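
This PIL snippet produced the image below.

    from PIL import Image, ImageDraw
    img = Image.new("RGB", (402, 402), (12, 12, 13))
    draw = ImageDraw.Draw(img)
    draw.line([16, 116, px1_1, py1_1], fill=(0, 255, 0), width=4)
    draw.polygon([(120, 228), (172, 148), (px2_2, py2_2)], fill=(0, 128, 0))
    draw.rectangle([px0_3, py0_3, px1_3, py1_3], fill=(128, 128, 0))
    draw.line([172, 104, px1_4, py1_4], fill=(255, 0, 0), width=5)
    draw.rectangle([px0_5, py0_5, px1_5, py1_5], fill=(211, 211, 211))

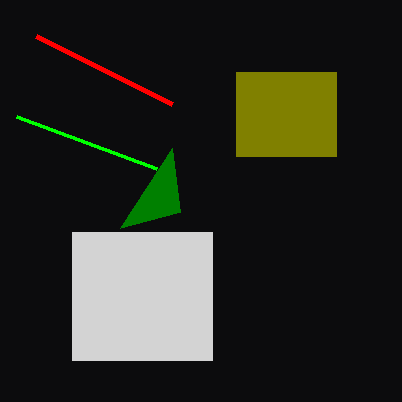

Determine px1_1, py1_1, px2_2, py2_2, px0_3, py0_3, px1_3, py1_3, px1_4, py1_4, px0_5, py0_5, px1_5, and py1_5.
px1_1 = 156, py1_1 = 168, px2_2 = 180, py2_2 = 212, px0_3 = 236, py0_3 = 72, px1_3 = 336, py1_3 = 156, px1_4 = 36, py1_4 = 36, px0_5 = 72, py0_5 = 232, px1_5 = 212, py1_5 = 360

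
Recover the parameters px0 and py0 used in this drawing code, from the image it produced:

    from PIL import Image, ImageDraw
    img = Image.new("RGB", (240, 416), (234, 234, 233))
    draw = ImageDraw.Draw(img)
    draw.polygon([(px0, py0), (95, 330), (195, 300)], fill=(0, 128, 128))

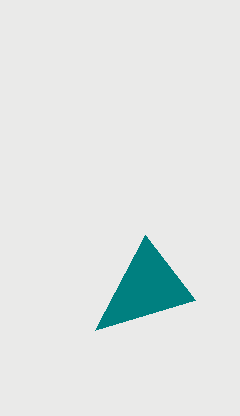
px0 = 145, py0 = 235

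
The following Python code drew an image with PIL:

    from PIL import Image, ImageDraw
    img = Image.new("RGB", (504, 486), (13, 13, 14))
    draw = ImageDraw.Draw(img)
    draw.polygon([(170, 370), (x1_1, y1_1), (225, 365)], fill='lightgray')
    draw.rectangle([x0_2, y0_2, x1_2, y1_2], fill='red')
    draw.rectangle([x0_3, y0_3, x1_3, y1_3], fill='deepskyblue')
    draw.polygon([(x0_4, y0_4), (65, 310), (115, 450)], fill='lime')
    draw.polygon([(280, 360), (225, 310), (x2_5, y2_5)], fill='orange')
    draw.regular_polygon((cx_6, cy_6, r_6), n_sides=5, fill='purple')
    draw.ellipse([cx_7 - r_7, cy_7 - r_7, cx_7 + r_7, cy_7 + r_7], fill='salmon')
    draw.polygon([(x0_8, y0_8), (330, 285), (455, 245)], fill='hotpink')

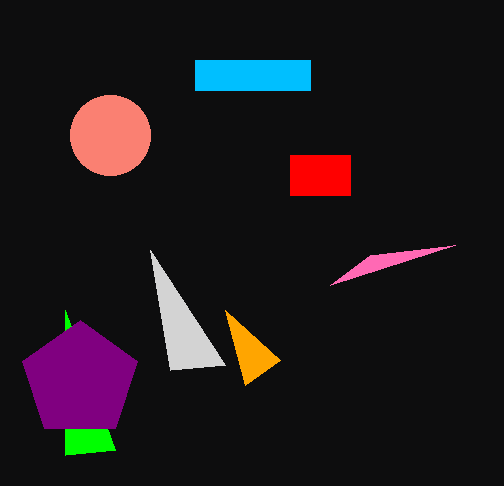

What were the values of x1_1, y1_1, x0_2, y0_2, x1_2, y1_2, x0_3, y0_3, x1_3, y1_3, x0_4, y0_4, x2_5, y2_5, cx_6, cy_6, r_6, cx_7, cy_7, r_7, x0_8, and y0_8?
x1_1 = 150, y1_1 = 250, x0_2 = 290, y0_2 = 155, x1_2 = 350, y1_2 = 195, x0_3 = 195, y0_3 = 60, x1_3 = 310, y1_3 = 90, x0_4 = 65, y0_4 = 455, x2_5 = 245, y2_5 = 385, cx_6 = 80, cy_6 = 380, r_6 = 60, cx_7 = 110, cy_7 = 135, r_7 = 40, x0_8 = 370, y0_8 = 255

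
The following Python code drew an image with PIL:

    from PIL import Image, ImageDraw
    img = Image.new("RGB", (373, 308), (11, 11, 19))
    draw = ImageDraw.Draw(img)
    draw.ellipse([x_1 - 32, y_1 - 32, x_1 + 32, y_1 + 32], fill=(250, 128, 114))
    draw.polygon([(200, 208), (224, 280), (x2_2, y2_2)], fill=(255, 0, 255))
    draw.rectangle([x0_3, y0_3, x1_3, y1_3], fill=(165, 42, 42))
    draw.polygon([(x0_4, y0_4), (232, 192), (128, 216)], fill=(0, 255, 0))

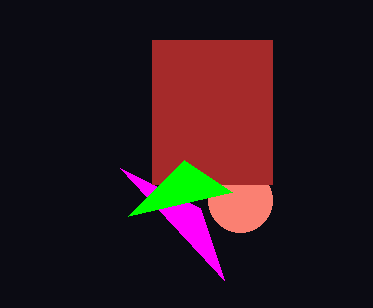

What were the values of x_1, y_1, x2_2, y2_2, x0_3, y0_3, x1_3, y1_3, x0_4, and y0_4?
x_1 = 240; y_1 = 200; x2_2 = 120; y2_2 = 168; x0_3 = 152; y0_3 = 40; x1_3 = 272; y1_3 = 184; x0_4 = 184; y0_4 = 160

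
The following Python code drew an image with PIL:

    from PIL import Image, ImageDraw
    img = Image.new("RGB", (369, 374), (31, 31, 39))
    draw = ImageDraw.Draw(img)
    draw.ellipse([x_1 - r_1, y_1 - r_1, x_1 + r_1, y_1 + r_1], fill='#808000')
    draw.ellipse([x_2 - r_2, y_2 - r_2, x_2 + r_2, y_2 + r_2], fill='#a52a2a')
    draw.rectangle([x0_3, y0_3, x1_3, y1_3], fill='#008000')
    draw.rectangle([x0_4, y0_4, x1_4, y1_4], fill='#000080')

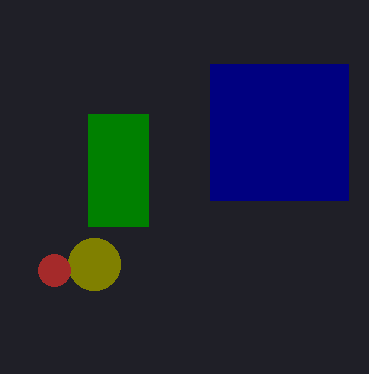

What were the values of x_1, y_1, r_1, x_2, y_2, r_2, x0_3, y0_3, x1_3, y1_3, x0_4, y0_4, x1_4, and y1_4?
x_1 = 94, y_1 = 264, r_1 = 26, x_2 = 54, y_2 = 270, r_2 = 16, x0_3 = 88, y0_3 = 114, x1_3 = 148, y1_3 = 226, x0_4 = 210, y0_4 = 64, x1_4 = 348, y1_4 = 200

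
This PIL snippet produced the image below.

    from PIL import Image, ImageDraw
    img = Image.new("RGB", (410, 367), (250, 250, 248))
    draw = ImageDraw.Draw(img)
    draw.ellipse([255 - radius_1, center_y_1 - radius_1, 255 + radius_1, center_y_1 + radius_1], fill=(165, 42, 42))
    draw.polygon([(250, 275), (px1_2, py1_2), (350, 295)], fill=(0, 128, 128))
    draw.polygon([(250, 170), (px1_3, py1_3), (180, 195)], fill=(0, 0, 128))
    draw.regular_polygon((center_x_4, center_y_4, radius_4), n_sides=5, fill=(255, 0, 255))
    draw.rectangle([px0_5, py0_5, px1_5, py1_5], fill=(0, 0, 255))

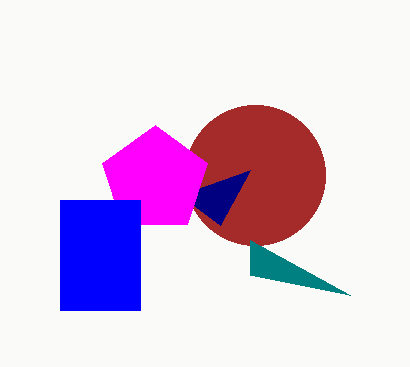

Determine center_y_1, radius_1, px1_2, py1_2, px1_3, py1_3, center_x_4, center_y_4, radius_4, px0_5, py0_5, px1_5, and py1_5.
center_y_1 = 175; radius_1 = 70; px1_2 = 250; py1_2 = 240; px1_3 = 220; py1_3 = 225; center_x_4 = 155; center_y_4 = 180; radius_4 = 55; px0_5 = 60; py0_5 = 200; px1_5 = 140; py1_5 = 310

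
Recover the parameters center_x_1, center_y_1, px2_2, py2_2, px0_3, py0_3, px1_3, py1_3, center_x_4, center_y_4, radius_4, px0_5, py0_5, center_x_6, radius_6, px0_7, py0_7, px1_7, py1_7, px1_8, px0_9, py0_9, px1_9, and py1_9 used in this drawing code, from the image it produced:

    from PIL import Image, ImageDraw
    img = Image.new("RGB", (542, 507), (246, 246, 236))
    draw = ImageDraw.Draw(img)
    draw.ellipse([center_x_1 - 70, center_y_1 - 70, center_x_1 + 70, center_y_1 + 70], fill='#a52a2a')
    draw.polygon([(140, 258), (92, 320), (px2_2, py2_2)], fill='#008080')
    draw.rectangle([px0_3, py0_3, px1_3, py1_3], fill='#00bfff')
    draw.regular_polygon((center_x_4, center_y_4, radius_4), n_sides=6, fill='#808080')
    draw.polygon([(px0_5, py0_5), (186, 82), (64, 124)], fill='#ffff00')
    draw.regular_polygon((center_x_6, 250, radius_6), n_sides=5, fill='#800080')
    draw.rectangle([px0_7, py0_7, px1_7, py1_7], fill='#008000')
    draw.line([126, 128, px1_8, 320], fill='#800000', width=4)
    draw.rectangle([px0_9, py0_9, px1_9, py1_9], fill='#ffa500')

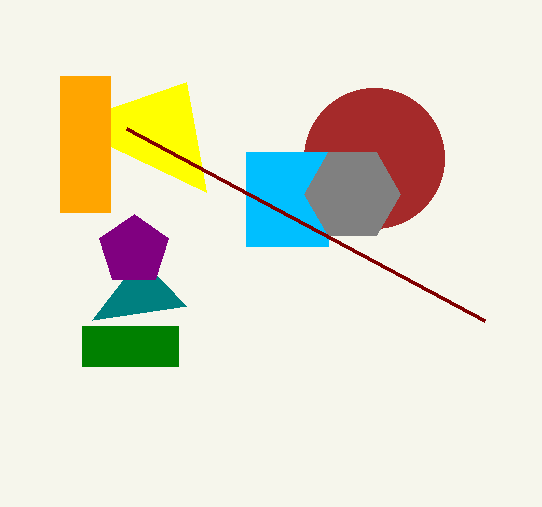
center_x_1 = 374; center_y_1 = 158; px2_2 = 186; py2_2 = 306; px0_3 = 246; py0_3 = 152; px1_3 = 328; py1_3 = 246; center_x_4 = 352; center_y_4 = 194; radius_4 = 48; px0_5 = 206; py0_5 = 192; center_x_6 = 134; radius_6 = 36; px0_7 = 82; py0_7 = 326; px1_7 = 178; py1_7 = 366; px1_8 = 484; px0_9 = 60; py0_9 = 76; px1_9 = 110; py1_9 = 212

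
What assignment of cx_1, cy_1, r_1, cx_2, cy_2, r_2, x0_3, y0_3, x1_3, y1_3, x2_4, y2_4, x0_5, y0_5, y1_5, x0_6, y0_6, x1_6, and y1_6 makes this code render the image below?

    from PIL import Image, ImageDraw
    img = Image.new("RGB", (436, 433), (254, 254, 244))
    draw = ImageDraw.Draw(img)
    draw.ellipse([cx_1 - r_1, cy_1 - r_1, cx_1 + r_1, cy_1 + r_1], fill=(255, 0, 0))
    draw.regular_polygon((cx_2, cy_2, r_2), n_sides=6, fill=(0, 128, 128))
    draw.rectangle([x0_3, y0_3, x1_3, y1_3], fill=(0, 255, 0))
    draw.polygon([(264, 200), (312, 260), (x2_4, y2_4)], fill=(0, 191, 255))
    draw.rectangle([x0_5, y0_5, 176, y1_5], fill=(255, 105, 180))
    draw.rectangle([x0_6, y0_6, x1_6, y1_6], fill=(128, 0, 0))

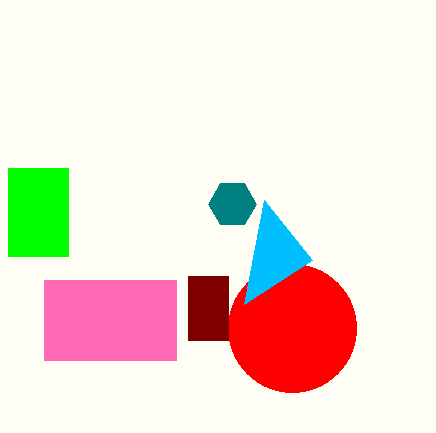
cx_1 = 292, cy_1 = 328, r_1 = 64, cx_2 = 232, cy_2 = 204, r_2 = 24, x0_3 = 8, y0_3 = 168, x1_3 = 68, y1_3 = 256, x2_4 = 244, y2_4 = 304, x0_5 = 44, y0_5 = 280, y1_5 = 360, x0_6 = 188, y0_6 = 276, x1_6 = 228, y1_6 = 340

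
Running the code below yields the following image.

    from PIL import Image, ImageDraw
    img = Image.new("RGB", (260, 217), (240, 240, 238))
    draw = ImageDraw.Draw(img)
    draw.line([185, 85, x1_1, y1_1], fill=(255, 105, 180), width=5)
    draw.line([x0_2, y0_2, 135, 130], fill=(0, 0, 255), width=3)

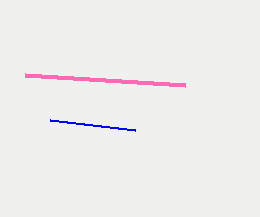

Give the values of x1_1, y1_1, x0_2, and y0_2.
x1_1 = 25; y1_1 = 75; x0_2 = 50; y0_2 = 120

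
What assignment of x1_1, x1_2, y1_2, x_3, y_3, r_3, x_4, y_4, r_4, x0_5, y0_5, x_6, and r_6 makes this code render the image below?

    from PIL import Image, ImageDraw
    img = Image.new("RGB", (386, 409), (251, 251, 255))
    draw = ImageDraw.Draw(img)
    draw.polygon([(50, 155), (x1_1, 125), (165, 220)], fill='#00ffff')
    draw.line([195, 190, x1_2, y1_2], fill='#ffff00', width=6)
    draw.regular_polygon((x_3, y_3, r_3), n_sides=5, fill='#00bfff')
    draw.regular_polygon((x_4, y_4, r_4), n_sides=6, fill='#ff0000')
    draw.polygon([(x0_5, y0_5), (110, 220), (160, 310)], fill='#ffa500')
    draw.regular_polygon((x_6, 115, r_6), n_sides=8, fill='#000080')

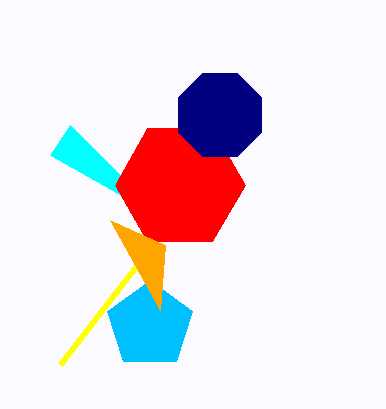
x1_1 = 70
x1_2 = 60
y1_2 = 365
x_3 = 150
y_3 = 325
r_3 = 45
x_4 = 180
y_4 = 185
r_4 = 65
x0_5 = 165
y0_5 = 245
x_6 = 220
r_6 = 45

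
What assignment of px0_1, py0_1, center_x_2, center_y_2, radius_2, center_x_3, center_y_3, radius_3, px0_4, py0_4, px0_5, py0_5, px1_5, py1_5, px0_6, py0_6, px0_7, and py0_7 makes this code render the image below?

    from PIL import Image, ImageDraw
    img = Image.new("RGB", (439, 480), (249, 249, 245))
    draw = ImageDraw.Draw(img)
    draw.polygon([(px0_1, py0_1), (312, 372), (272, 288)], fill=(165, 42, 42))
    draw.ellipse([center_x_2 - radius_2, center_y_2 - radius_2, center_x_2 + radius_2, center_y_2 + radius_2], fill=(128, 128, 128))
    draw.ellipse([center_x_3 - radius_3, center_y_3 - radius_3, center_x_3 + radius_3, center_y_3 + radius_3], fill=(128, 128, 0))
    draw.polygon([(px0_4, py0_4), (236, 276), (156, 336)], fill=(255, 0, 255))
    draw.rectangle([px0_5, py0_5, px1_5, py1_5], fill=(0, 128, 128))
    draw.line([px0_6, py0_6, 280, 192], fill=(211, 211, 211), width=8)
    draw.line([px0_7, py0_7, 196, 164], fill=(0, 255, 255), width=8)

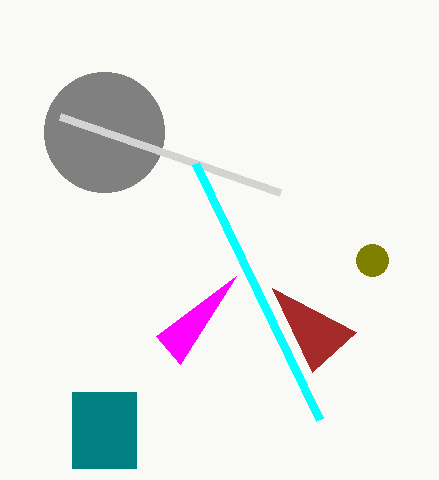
px0_1 = 356; py0_1 = 332; center_x_2 = 104; center_y_2 = 132; radius_2 = 60; center_x_3 = 372; center_y_3 = 260; radius_3 = 16; px0_4 = 180; py0_4 = 364; px0_5 = 72; py0_5 = 392; px1_5 = 136; py1_5 = 468; px0_6 = 60; py0_6 = 116; px0_7 = 320; py0_7 = 420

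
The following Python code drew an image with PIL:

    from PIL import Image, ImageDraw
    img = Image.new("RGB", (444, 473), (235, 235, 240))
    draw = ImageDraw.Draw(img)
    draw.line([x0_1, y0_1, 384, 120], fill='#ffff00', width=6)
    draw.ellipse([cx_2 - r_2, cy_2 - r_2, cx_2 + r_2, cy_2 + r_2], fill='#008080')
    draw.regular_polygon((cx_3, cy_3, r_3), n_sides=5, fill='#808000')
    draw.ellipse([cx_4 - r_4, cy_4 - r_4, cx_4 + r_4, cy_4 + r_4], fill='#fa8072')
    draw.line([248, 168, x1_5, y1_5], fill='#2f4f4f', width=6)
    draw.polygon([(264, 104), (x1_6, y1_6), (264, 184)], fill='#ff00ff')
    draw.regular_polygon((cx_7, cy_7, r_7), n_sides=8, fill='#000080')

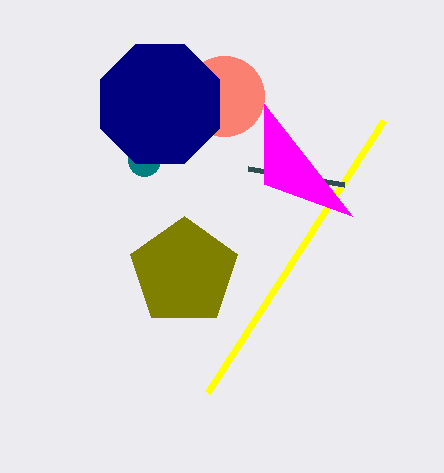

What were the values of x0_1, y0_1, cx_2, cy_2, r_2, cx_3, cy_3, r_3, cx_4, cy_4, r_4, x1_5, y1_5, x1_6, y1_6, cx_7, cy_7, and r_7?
x0_1 = 208; y0_1 = 392; cx_2 = 144; cy_2 = 160; r_2 = 16; cx_3 = 184; cy_3 = 272; r_3 = 56; cx_4 = 224; cy_4 = 96; r_4 = 40; x1_5 = 344; y1_5 = 184; x1_6 = 352; y1_6 = 216; cx_7 = 160; cy_7 = 104; r_7 = 64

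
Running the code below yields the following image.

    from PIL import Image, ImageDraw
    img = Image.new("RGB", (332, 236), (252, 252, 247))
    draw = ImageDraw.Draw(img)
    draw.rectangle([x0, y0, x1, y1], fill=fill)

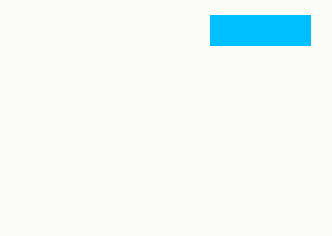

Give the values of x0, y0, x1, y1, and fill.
x0 = 210, y0 = 15, x1 = 310, y1 = 45, fill = 'deepskyblue'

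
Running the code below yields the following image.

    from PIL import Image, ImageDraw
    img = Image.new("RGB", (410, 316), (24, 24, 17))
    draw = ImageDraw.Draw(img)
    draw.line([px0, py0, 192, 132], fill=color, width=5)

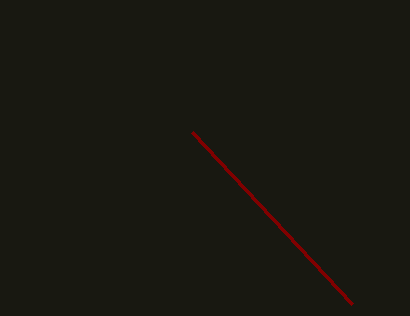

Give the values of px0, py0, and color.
px0 = 352; py0 = 304; color = 'maroon'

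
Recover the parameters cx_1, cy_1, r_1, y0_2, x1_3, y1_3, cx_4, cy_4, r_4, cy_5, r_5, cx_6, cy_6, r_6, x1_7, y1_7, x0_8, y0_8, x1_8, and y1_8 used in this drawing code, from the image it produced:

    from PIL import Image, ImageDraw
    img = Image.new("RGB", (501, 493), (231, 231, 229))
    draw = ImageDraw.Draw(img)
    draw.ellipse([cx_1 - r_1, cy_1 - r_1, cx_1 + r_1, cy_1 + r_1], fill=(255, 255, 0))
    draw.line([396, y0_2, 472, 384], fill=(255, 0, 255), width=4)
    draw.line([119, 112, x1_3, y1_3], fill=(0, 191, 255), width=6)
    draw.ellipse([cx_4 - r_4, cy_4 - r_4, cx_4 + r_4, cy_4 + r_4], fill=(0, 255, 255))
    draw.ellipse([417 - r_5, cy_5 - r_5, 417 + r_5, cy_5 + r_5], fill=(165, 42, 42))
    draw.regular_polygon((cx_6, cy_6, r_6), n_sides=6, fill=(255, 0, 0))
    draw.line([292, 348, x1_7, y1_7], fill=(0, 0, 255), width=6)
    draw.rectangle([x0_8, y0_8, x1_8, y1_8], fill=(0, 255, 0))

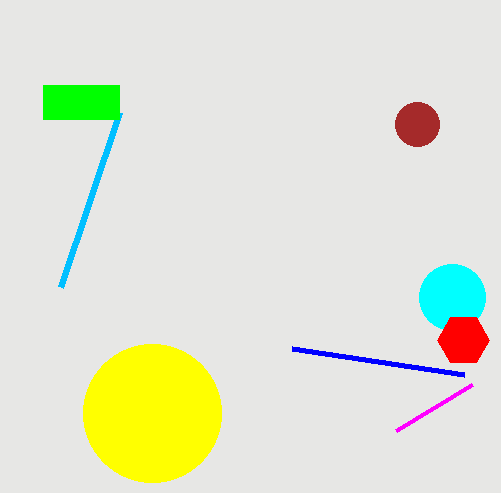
cx_1 = 152; cy_1 = 413; r_1 = 69; y0_2 = 430; x1_3 = 60; y1_3 = 287; cx_4 = 452; cy_4 = 297; r_4 = 33; cy_5 = 124; r_5 = 22; cx_6 = 463; cy_6 = 340; r_6 = 26; x1_7 = 464; y1_7 = 374; x0_8 = 43; y0_8 = 85; x1_8 = 119; y1_8 = 119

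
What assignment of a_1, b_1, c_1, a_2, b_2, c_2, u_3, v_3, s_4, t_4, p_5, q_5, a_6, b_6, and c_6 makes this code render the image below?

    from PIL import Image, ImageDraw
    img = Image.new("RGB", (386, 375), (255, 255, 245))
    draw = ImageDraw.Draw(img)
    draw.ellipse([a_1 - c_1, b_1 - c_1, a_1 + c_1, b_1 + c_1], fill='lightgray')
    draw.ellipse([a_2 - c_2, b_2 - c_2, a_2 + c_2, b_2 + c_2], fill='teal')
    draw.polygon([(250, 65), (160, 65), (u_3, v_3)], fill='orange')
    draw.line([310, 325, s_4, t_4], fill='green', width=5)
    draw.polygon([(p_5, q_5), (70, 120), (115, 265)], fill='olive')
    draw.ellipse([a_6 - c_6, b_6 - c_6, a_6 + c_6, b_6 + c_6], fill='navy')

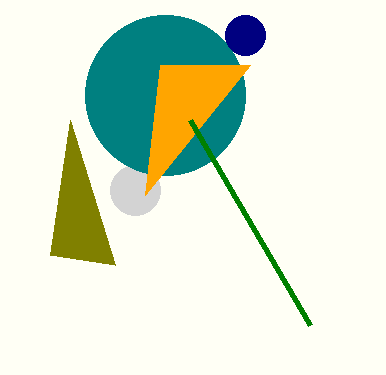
a_1 = 135
b_1 = 190
c_1 = 25
a_2 = 165
b_2 = 95
c_2 = 80
u_3 = 145
v_3 = 195
s_4 = 190
t_4 = 120
p_5 = 50
q_5 = 255
a_6 = 245
b_6 = 35
c_6 = 20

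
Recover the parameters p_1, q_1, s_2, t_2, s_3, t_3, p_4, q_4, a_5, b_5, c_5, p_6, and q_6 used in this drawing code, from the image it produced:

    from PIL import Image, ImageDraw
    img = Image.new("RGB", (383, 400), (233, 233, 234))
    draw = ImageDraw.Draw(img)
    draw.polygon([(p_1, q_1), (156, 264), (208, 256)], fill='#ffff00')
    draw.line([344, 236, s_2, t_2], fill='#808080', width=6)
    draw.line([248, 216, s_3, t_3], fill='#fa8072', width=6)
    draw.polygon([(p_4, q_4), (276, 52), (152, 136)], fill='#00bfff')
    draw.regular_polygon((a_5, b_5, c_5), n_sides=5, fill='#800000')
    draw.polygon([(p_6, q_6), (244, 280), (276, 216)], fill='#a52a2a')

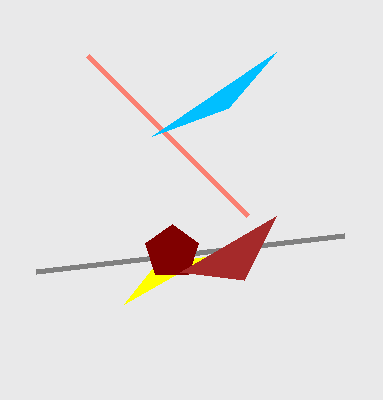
p_1 = 124
q_1 = 304
s_2 = 36
t_2 = 272
s_3 = 88
t_3 = 56
p_4 = 228
q_4 = 108
a_5 = 172
b_5 = 252
c_5 = 28
p_6 = 180
q_6 = 272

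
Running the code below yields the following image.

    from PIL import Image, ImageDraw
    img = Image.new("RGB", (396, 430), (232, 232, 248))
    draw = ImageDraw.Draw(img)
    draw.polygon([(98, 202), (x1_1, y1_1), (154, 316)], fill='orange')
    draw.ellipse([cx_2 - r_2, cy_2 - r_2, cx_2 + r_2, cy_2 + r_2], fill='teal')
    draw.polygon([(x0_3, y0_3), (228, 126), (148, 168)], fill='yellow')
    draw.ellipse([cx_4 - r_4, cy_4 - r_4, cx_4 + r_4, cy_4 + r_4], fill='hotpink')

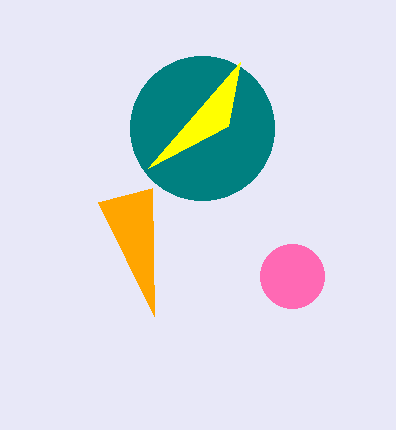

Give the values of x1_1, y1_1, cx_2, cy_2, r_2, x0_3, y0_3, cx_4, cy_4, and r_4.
x1_1 = 152
y1_1 = 188
cx_2 = 202
cy_2 = 128
r_2 = 72
x0_3 = 240
y0_3 = 62
cx_4 = 292
cy_4 = 276
r_4 = 32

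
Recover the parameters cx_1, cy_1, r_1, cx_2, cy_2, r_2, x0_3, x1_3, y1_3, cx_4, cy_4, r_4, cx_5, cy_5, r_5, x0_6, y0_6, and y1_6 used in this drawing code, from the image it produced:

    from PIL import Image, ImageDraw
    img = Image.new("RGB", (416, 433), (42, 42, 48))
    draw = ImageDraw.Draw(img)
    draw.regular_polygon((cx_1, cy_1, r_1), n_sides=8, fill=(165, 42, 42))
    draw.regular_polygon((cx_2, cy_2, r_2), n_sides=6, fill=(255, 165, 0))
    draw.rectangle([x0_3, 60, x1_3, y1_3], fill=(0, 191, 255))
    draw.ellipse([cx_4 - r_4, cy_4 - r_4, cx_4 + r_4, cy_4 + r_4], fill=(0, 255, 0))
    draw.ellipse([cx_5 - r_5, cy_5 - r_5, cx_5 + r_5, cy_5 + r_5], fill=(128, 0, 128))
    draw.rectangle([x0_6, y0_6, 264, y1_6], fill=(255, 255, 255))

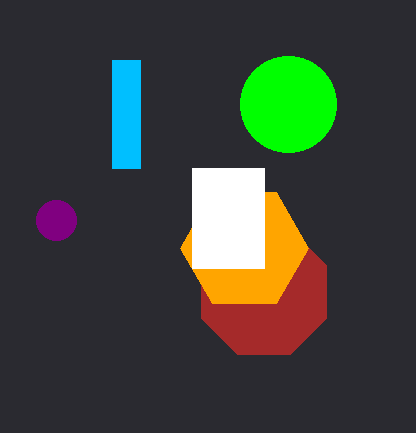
cx_1 = 264, cy_1 = 292, r_1 = 68, cx_2 = 244, cy_2 = 248, r_2 = 64, x0_3 = 112, x1_3 = 140, y1_3 = 168, cx_4 = 288, cy_4 = 104, r_4 = 48, cx_5 = 56, cy_5 = 220, r_5 = 20, x0_6 = 192, y0_6 = 168, y1_6 = 268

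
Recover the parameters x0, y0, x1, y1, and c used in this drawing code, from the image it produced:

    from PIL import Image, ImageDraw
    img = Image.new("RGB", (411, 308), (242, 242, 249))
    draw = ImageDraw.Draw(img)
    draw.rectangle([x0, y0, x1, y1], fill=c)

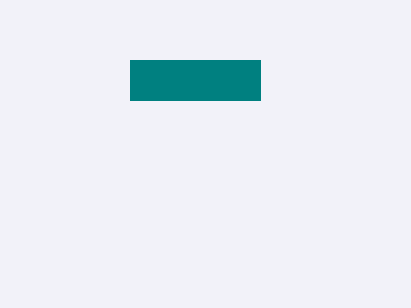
x0 = 130; y0 = 60; x1 = 260; y1 = 100; c = 'teal'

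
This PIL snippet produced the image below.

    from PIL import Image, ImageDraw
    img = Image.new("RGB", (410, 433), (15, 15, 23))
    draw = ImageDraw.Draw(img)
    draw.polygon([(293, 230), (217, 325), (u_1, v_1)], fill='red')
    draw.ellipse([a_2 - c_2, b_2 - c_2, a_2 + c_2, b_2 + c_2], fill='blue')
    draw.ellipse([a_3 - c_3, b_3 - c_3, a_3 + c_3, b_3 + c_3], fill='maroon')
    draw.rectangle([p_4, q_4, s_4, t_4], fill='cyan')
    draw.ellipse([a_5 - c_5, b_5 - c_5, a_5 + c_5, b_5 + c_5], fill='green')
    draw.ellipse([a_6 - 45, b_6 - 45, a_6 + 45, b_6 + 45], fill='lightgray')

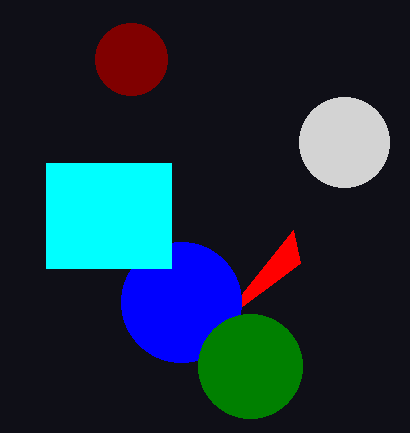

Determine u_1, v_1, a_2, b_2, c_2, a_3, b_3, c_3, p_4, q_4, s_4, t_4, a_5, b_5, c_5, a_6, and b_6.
u_1 = 300
v_1 = 263
a_2 = 181
b_2 = 302
c_2 = 60
a_3 = 131
b_3 = 59
c_3 = 36
p_4 = 46
q_4 = 163
s_4 = 171
t_4 = 268
a_5 = 250
b_5 = 366
c_5 = 52
a_6 = 344
b_6 = 142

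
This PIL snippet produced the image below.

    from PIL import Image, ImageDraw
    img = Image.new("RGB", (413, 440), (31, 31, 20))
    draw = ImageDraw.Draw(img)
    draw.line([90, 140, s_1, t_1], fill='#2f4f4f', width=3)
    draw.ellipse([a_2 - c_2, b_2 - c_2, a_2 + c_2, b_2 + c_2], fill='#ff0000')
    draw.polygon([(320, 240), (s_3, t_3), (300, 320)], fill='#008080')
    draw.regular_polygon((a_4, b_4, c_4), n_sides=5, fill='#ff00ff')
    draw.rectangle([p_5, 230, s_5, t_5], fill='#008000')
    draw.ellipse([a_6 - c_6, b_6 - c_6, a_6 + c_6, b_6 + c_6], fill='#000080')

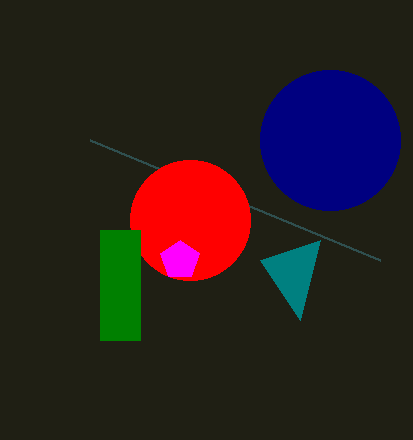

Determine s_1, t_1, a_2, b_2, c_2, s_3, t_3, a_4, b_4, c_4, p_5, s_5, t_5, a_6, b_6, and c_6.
s_1 = 380
t_1 = 260
a_2 = 190
b_2 = 220
c_2 = 60
s_3 = 260
t_3 = 260
a_4 = 180
b_4 = 260
c_4 = 20
p_5 = 100
s_5 = 140
t_5 = 340
a_6 = 330
b_6 = 140
c_6 = 70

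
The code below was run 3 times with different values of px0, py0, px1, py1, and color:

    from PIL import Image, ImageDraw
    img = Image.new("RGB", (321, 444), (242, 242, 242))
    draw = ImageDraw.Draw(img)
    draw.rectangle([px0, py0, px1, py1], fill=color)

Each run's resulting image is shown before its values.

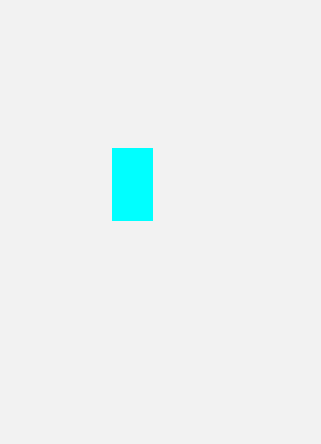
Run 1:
px0 = 112
py0 = 148
px1 = 152
py1 = 220
color = 'cyan'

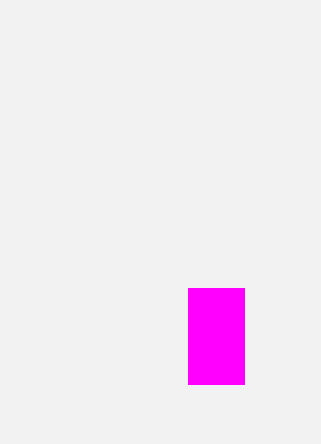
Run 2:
px0 = 188
py0 = 288
px1 = 244
py1 = 384
color = 'magenta'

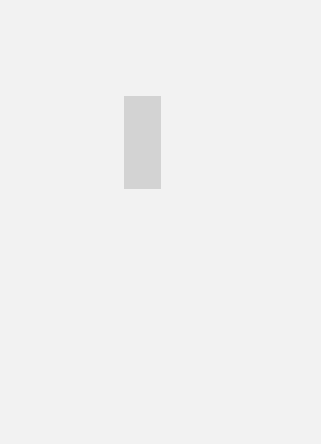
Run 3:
px0 = 124; py0 = 96; px1 = 160; py1 = 188; color = 'lightgray'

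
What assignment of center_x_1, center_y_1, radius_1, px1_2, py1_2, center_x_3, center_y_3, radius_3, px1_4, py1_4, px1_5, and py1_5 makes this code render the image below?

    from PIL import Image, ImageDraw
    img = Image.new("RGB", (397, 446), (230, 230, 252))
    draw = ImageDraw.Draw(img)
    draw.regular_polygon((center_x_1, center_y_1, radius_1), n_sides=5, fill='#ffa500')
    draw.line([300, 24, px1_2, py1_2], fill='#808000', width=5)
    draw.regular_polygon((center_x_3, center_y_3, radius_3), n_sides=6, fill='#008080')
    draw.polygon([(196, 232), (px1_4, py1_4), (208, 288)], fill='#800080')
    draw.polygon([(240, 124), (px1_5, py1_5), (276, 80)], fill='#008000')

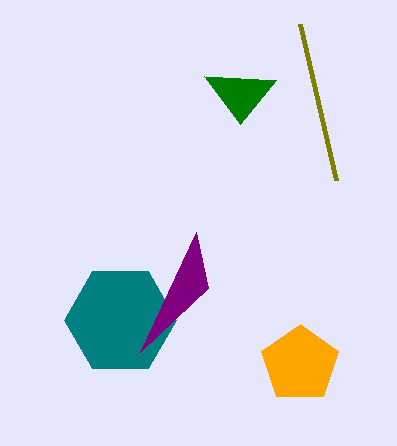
center_x_1 = 300, center_y_1 = 364, radius_1 = 40, px1_2 = 336, py1_2 = 180, center_x_3 = 120, center_y_3 = 320, radius_3 = 56, px1_4 = 140, py1_4 = 352, px1_5 = 204, py1_5 = 76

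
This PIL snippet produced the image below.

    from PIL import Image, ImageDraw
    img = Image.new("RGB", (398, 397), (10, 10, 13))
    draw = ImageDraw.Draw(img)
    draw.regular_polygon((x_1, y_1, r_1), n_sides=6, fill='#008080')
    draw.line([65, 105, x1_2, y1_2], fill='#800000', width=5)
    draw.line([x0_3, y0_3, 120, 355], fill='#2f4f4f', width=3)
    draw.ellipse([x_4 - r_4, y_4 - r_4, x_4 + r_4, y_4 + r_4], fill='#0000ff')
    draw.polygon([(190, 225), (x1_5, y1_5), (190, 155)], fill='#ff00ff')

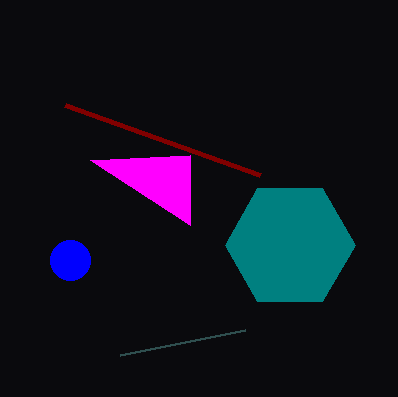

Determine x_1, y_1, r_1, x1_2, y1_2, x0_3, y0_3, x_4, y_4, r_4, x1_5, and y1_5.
x_1 = 290, y_1 = 245, r_1 = 65, x1_2 = 260, y1_2 = 175, x0_3 = 245, y0_3 = 330, x_4 = 70, y_4 = 260, r_4 = 20, x1_5 = 90, y1_5 = 160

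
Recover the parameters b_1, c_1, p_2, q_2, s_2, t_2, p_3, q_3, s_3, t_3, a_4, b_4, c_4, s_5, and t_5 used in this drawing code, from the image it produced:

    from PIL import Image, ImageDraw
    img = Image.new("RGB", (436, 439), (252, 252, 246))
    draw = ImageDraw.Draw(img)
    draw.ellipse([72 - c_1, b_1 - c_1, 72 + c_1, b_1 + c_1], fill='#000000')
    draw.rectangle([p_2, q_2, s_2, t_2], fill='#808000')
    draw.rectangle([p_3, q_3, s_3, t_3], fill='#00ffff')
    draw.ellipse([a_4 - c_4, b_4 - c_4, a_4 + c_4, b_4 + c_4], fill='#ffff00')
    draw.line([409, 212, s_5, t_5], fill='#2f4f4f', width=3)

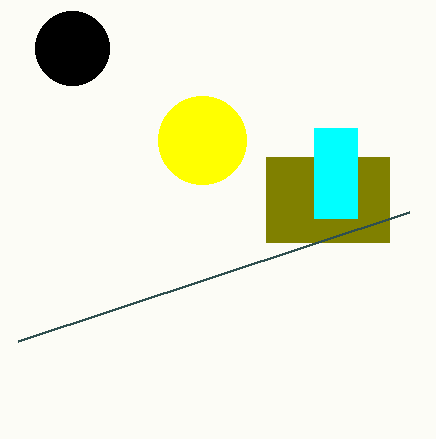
b_1 = 48
c_1 = 37
p_2 = 266
q_2 = 157
s_2 = 389
t_2 = 242
p_3 = 314
q_3 = 128
s_3 = 357
t_3 = 218
a_4 = 202
b_4 = 140
c_4 = 44
s_5 = 18
t_5 = 341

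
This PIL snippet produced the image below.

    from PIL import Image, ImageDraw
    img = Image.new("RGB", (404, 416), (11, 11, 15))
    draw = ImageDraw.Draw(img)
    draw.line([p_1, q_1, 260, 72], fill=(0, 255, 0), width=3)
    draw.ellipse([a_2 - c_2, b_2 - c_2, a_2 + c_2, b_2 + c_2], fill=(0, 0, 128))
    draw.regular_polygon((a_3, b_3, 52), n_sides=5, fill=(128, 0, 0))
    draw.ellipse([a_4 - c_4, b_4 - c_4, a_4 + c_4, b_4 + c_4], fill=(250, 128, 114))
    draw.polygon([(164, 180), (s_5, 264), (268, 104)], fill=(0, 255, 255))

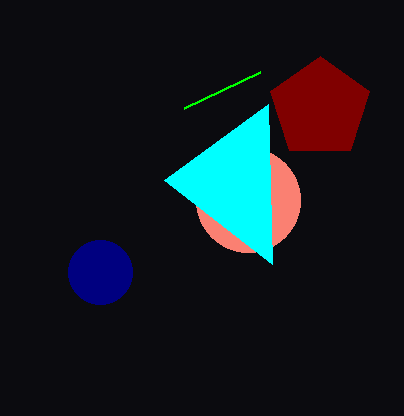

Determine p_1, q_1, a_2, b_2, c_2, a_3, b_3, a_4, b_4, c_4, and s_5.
p_1 = 184
q_1 = 108
a_2 = 100
b_2 = 272
c_2 = 32
a_3 = 320
b_3 = 108
a_4 = 248
b_4 = 200
c_4 = 52
s_5 = 272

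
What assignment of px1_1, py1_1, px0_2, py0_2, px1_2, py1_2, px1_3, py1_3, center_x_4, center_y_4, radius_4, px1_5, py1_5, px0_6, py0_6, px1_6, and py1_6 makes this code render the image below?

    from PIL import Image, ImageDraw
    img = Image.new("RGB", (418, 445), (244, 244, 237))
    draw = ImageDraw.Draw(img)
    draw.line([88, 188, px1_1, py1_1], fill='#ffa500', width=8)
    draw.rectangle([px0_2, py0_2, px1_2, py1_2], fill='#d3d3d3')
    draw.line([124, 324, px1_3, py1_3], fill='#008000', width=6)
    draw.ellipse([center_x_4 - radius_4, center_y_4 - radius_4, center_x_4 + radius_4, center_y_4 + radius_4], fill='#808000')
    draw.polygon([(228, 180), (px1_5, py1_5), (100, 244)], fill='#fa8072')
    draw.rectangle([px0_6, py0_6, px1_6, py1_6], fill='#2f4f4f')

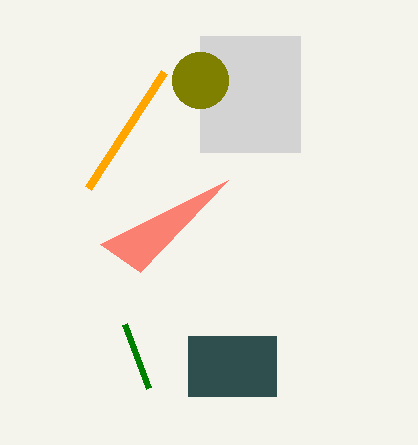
px1_1 = 164
py1_1 = 72
px0_2 = 200
py0_2 = 36
px1_2 = 300
py1_2 = 152
px1_3 = 148
py1_3 = 388
center_x_4 = 200
center_y_4 = 80
radius_4 = 28
px1_5 = 140
py1_5 = 272
px0_6 = 188
py0_6 = 336
px1_6 = 276
py1_6 = 396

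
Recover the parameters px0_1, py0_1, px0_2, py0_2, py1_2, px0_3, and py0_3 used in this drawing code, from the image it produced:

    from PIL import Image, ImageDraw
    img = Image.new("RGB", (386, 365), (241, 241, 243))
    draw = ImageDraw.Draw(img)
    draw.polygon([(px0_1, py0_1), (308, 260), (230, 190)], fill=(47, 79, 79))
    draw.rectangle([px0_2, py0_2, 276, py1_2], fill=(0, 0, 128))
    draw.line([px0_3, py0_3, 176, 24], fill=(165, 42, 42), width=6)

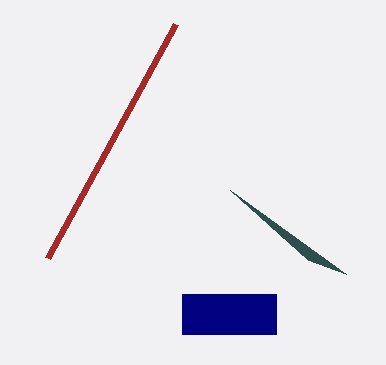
px0_1 = 346; py0_1 = 274; px0_2 = 182; py0_2 = 294; py1_2 = 334; px0_3 = 48; py0_3 = 258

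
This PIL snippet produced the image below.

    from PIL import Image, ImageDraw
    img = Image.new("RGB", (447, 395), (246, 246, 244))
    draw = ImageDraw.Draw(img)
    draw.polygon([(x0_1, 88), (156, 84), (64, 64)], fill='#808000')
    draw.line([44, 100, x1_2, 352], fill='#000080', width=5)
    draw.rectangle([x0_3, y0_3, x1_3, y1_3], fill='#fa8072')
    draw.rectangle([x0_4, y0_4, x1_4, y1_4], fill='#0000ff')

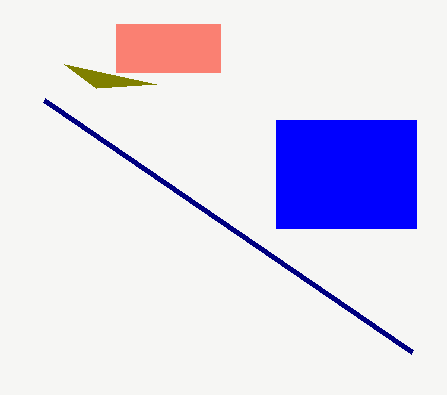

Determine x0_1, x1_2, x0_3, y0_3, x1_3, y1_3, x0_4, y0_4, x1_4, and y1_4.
x0_1 = 96; x1_2 = 412; x0_3 = 116; y0_3 = 24; x1_3 = 220; y1_3 = 72; x0_4 = 276; y0_4 = 120; x1_4 = 416; y1_4 = 228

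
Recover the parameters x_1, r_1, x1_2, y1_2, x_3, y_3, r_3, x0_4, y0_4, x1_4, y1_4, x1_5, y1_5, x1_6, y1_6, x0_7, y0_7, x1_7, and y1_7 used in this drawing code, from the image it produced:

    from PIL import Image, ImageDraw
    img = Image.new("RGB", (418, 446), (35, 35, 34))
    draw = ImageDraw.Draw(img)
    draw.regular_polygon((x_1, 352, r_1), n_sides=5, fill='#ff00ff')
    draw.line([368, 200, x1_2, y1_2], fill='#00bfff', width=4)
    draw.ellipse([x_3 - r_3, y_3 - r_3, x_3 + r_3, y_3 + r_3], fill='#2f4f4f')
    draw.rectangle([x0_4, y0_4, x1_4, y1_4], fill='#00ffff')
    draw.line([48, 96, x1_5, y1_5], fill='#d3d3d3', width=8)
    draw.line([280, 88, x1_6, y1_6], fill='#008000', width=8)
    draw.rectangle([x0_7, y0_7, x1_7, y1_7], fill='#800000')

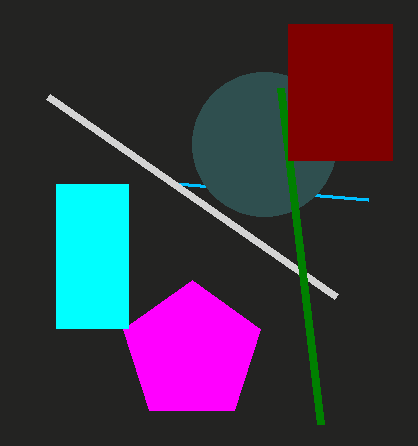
x_1 = 192
r_1 = 72
x1_2 = 176
y1_2 = 184
x_3 = 264
y_3 = 144
r_3 = 72
x0_4 = 56
y0_4 = 184
x1_4 = 128
y1_4 = 328
x1_5 = 336
y1_5 = 296
x1_6 = 320
y1_6 = 424
x0_7 = 288
y0_7 = 24
x1_7 = 392
y1_7 = 160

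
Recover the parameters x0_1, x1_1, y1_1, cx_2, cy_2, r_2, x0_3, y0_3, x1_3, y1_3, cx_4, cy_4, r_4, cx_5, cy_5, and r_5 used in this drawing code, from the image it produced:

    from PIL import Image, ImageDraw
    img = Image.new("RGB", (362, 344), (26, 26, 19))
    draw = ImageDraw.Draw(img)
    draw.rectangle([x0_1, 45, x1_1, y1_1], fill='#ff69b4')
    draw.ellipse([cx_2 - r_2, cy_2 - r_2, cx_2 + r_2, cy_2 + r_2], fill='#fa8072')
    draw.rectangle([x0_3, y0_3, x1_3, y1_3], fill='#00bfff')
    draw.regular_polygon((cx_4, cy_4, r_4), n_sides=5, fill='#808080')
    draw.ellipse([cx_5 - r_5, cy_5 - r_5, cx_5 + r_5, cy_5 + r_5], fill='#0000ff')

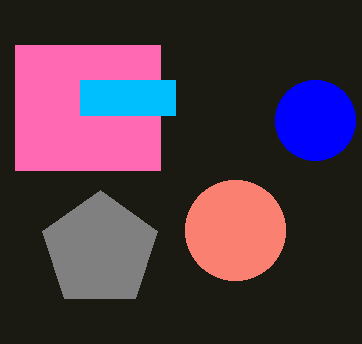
x0_1 = 15; x1_1 = 160; y1_1 = 170; cx_2 = 235; cy_2 = 230; r_2 = 50; x0_3 = 80; y0_3 = 80; x1_3 = 175; y1_3 = 115; cx_4 = 100; cy_4 = 250; r_4 = 60; cx_5 = 315; cy_5 = 120; r_5 = 40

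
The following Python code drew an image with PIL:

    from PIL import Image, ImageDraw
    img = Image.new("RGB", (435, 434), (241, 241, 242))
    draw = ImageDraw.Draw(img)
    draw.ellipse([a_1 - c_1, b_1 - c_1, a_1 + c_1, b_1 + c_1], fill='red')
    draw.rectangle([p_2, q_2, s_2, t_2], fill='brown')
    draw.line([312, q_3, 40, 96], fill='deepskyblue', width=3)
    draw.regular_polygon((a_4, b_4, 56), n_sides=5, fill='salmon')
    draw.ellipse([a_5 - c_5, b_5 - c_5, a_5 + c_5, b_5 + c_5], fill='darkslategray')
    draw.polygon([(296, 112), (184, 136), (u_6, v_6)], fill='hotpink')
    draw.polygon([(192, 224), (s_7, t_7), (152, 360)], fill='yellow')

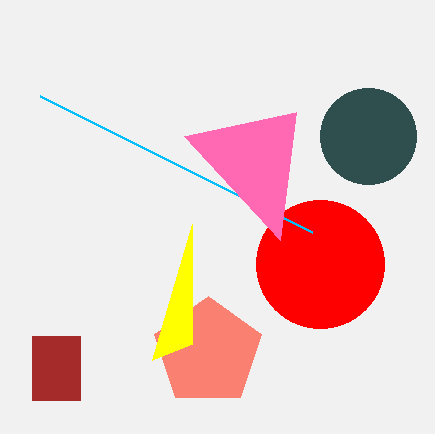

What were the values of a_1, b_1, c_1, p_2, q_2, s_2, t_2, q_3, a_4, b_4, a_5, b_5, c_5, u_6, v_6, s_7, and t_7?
a_1 = 320; b_1 = 264; c_1 = 64; p_2 = 32; q_2 = 336; s_2 = 80; t_2 = 400; q_3 = 232; a_4 = 208; b_4 = 352; a_5 = 368; b_5 = 136; c_5 = 48; u_6 = 280; v_6 = 240; s_7 = 192; t_7 = 344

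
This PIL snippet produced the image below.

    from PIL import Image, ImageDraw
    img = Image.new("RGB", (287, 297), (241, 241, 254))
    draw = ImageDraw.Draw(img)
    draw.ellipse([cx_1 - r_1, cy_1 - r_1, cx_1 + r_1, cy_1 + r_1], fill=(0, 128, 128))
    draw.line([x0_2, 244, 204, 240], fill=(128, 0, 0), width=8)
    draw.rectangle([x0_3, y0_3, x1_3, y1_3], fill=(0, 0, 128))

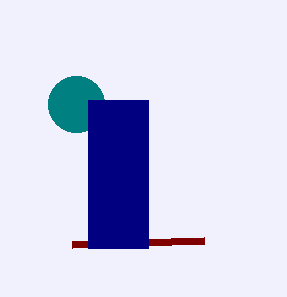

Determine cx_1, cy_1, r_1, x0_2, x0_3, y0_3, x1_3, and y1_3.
cx_1 = 76
cy_1 = 104
r_1 = 28
x0_2 = 72
x0_3 = 88
y0_3 = 100
x1_3 = 148
y1_3 = 248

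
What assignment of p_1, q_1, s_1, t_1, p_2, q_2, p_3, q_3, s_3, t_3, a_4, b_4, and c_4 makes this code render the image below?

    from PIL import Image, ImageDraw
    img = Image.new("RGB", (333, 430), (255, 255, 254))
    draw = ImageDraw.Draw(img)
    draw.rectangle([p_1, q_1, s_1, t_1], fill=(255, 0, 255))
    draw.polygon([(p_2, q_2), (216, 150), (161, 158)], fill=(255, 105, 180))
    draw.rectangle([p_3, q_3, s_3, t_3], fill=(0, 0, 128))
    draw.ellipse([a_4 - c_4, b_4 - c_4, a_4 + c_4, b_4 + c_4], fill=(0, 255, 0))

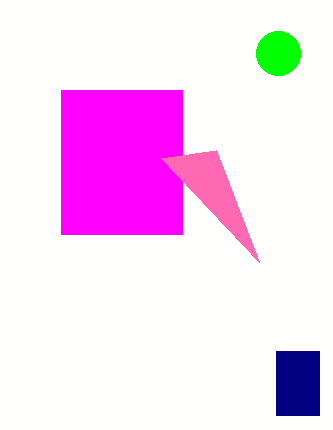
p_1 = 61, q_1 = 90, s_1 = 182, t_1 = 234, p_2 = 259, q_2 = 262, p_3 = 276, q_3 = 351, s_3 = 319, t_3 = 415, a_4 = 278, b_4 = 53, c_4 = 22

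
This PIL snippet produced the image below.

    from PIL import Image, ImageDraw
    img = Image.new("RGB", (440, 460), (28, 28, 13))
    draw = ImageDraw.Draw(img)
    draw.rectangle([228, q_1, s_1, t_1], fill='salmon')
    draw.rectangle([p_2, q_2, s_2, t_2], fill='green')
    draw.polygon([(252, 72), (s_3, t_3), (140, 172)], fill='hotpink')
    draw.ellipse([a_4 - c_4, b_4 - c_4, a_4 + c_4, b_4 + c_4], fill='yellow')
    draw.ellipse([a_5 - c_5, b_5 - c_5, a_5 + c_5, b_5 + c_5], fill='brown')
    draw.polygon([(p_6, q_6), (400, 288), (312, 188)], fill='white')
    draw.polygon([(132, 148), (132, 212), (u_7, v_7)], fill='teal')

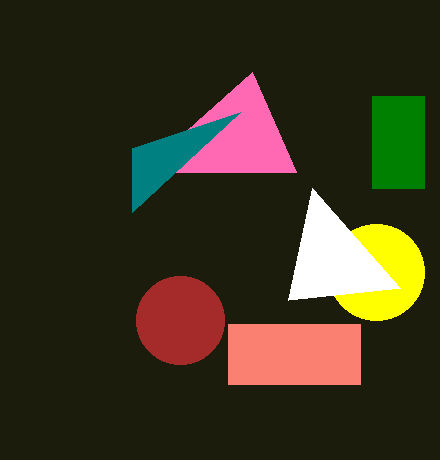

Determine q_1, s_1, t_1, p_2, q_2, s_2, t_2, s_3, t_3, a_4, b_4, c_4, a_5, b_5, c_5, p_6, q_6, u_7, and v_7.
q_1 = 324; s_1 = 360; t_1 = 384; p_2 = 372; q_2 = 96; s_2 = 424; t_2 = 188; s_3 = 296; t_3 = 172; a_4 = 376; b_4 = 272; c_4 = 48; a_5 = 180; b_5 = 320; c_5 = 44; p_6 = 288; q_6 = 300; u_7 = 240; v_7 = 112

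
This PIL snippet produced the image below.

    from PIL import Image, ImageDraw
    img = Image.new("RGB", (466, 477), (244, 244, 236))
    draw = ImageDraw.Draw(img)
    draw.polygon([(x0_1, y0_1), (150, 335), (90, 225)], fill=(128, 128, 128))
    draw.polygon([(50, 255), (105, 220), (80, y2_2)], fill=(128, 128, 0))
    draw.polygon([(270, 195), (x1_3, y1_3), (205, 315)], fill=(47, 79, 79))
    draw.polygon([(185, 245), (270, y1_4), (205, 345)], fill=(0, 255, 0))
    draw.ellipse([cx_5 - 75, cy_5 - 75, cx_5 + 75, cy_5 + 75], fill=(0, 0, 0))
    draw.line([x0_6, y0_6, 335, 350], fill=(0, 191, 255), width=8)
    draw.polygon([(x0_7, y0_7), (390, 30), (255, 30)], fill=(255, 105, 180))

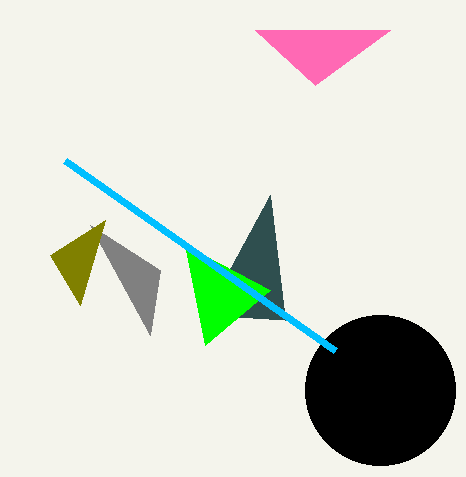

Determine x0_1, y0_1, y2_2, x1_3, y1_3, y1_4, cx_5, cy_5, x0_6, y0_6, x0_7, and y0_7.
x0_1 = 160
y0_1 = 270
y2_2 = 305
x1_3 = 285
y1_3 = 320
y1_4 = 290
cx_5 = 380
cy_5 = 390
x0_6 = 65
y0_6 = 160
x0_7 = 315
y0_7 = 85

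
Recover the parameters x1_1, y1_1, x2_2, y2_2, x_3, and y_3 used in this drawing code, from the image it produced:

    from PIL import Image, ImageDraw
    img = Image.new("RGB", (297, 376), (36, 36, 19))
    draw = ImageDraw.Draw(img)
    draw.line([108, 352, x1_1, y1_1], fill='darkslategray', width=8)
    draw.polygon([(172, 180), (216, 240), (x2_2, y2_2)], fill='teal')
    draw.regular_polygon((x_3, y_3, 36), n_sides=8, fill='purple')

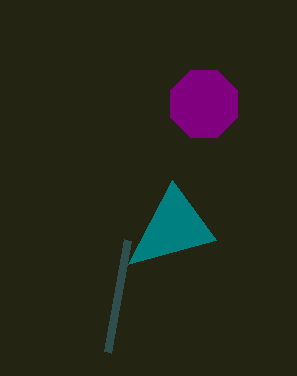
x1_1 = 128, y1_1 = 240, x2_2 = 128, y2_2 = 264, x_3 = 204, y_3 = 104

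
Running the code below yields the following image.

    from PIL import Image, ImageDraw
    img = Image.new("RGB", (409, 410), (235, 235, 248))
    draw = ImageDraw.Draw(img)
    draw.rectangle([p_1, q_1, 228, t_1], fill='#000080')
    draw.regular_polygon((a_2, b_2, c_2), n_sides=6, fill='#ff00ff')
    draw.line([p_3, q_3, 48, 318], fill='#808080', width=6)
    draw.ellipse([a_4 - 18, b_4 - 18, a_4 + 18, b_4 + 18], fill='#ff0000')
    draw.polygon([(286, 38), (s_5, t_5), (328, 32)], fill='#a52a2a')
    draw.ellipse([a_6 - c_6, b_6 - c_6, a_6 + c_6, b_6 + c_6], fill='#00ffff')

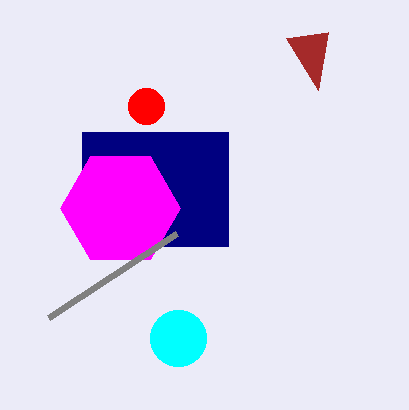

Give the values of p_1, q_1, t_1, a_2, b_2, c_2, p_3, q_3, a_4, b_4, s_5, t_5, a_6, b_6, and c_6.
p_1 = 82, q_1 = 132, t_1 = 246, a_2 = 120, b_2 = 208, c_2 = 60, p_3 = 176, q_3 = 234, a_4 = 146, b_4 = 106, s_5 = 318, t_5 = 90, a_6 = 178, b_6 = 338, c_6 = 28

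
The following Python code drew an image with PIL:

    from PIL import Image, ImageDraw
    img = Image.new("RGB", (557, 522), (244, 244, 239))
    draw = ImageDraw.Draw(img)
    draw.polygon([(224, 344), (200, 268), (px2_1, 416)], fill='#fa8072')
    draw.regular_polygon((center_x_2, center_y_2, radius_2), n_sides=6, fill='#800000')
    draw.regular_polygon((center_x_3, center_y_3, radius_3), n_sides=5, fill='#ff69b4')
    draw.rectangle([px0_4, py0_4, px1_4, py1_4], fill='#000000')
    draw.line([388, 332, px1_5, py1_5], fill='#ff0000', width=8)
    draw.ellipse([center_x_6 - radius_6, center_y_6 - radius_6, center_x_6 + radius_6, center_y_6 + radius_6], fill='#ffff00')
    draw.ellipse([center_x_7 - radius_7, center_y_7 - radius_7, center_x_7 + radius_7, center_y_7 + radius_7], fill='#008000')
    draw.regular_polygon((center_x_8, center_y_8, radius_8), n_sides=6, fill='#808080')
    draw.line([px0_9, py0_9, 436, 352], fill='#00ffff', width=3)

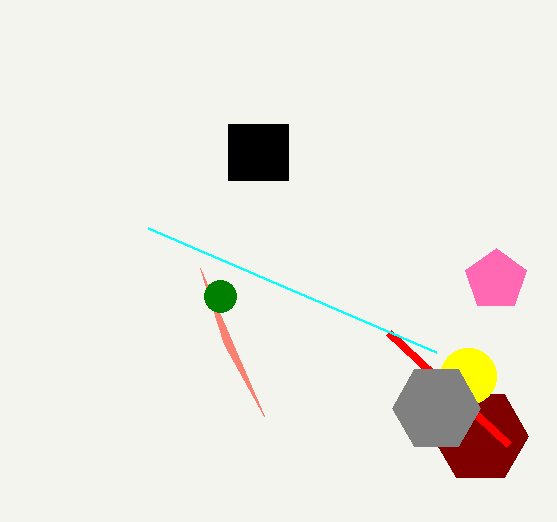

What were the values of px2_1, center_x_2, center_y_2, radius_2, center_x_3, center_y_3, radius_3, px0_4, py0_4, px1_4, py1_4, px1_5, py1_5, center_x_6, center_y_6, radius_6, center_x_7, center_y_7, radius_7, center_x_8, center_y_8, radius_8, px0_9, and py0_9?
px2_1 = 264; center_x_2 = 480; center_y_2 = 436; radius_2 = 48; center_x_3 = 496; center_y_3 = 280; radius_3 = 32; px0_4 = 228; py0_4 = 124; px1_4 = 288; py1_4 = 180; px1_5 = 508; py1_5 = 444; center_x_6 = 468; center_y_6 = 376; radius_6 = 28; center_x_7 = 220; center_y_7 = 296; radius_7 = 16; center_x_8 = 436; center_y_8 = 408; radius_8 = 44; px0_9 = 148; py0_9 = 228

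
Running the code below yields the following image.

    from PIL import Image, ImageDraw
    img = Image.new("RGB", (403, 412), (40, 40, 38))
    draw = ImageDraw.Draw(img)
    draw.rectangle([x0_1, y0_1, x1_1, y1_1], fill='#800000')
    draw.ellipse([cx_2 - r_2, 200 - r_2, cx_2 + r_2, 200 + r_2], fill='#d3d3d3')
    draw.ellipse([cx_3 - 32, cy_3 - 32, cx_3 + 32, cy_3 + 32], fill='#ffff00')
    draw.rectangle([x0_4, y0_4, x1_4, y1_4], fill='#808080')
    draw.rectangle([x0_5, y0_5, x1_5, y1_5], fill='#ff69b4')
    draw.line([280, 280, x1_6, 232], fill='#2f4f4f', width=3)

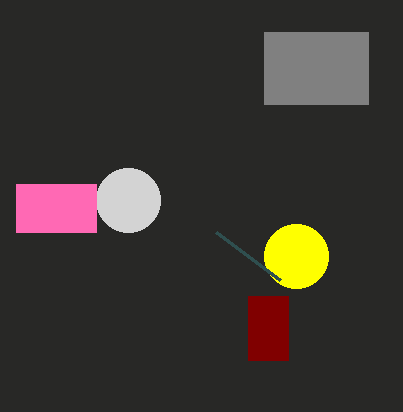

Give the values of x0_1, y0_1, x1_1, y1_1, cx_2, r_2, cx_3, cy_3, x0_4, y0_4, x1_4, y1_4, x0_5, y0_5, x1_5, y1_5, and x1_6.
x0_1 = 248, y0_1 = 296, x1_1 = 288, y1_1 = 360, cx_2 = 128, r_2 = 32, cx_3 = 296, cy_3 = 256, x0_4 = 264, y0_4 = 32, x1_4 = 368, y1_4 = 104, x0_5 = 16, y0_5 = 184, x1_5 = 96, y1_5 = 232, x1_6 = 216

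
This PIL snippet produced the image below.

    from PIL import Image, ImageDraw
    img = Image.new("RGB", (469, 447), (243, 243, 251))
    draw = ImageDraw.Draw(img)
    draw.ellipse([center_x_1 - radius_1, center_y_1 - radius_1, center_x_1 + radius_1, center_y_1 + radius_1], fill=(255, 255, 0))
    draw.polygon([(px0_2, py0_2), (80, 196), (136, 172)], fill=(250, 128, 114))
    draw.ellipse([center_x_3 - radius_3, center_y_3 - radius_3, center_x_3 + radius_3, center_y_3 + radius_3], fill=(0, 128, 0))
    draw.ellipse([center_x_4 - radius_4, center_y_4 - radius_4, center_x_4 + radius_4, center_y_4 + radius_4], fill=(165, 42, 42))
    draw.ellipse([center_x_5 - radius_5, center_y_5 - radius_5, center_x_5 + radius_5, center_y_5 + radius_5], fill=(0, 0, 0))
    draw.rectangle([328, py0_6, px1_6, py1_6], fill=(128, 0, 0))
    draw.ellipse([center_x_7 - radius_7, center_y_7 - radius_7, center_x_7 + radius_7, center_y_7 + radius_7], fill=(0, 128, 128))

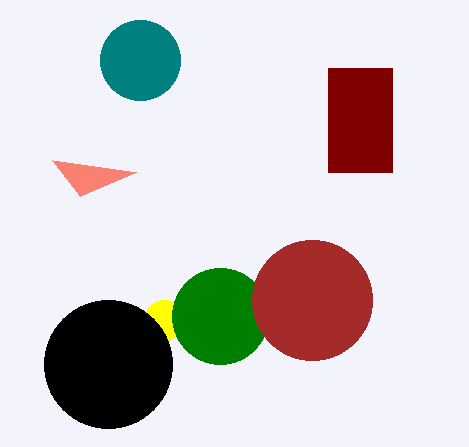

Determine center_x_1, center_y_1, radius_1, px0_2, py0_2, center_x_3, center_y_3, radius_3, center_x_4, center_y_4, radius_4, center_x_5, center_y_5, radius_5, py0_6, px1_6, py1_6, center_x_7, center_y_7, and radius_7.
center_x_1 = 164
center_y_1 = 320
radius_1 = 20
px0_2 = 52
py0_2 = 160
center_x_3 = 220
center_y_3 = 316
radius_3 = 48
center_x_4 = 312
center_y_4 = 300
radius_4 = 60
center_x_5 = 108
center_y_5 = 364
radius_5 = 64
py0_6 = 68
px1_6 = 392
py1_6 = 172
center_x_7 = 140
center_y_7 = 60
radius_7 = 40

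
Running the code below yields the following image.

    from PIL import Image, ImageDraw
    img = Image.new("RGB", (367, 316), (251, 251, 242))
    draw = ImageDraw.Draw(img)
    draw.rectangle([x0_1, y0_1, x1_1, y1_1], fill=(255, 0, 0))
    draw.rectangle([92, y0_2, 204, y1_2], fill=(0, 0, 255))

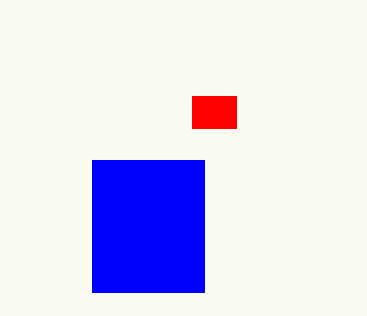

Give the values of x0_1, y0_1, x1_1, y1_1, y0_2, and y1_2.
x0_1 = 192; y0_1 = 96; x1_1 = 236; y1_1 = 128; y0_2 = 160; y1_2 = 292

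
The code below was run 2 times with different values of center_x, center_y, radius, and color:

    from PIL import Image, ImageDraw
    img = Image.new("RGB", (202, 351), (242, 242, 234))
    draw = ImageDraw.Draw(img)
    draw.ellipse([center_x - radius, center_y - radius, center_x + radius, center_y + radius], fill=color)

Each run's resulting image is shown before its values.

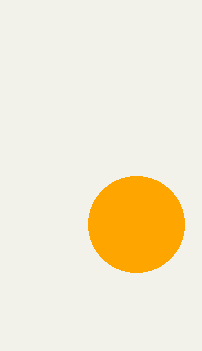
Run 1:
center_x = 136
center_y = 224
radius = 48
color = 'orange'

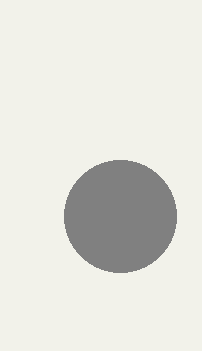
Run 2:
center_x = 120
center_y = 216
radius = 56
color = 'gray'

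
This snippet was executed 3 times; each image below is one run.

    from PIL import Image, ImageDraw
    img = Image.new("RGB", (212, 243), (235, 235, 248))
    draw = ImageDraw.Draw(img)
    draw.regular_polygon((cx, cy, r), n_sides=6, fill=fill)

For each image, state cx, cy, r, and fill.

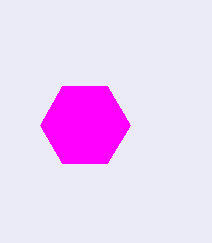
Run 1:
cx = 85; cy = 125; r = 45; fill = 'magenta'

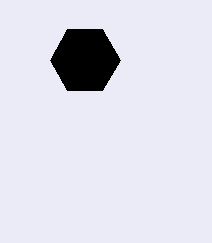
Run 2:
cx = 85, cy = 60, r = 35, fill = 'black'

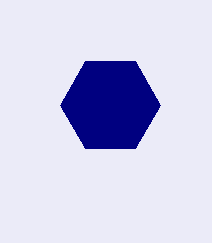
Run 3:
cx = 110; cy = 105; r = 50; fill = 'navy'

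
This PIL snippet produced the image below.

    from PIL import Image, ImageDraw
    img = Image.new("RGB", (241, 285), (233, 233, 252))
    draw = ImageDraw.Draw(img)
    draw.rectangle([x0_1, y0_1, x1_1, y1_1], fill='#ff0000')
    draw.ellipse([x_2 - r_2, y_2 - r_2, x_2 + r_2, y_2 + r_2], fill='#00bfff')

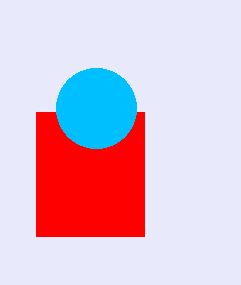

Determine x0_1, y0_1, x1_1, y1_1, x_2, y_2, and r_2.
x0_1 = 36; y0_1 = 112; x1_1 = 144; y1_1 = 236; x_2 = 96; y_2 = 108; r_2 = 40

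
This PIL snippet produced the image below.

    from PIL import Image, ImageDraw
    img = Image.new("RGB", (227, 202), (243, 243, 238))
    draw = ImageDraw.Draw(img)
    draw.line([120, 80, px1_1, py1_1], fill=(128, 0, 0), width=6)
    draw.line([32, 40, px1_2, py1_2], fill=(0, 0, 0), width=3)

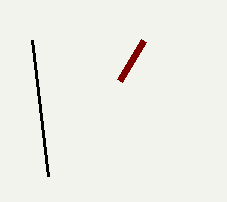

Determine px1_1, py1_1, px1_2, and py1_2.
px1_1 = 144; py1_1 = 40; px1_2 = 48; py1_2 = 176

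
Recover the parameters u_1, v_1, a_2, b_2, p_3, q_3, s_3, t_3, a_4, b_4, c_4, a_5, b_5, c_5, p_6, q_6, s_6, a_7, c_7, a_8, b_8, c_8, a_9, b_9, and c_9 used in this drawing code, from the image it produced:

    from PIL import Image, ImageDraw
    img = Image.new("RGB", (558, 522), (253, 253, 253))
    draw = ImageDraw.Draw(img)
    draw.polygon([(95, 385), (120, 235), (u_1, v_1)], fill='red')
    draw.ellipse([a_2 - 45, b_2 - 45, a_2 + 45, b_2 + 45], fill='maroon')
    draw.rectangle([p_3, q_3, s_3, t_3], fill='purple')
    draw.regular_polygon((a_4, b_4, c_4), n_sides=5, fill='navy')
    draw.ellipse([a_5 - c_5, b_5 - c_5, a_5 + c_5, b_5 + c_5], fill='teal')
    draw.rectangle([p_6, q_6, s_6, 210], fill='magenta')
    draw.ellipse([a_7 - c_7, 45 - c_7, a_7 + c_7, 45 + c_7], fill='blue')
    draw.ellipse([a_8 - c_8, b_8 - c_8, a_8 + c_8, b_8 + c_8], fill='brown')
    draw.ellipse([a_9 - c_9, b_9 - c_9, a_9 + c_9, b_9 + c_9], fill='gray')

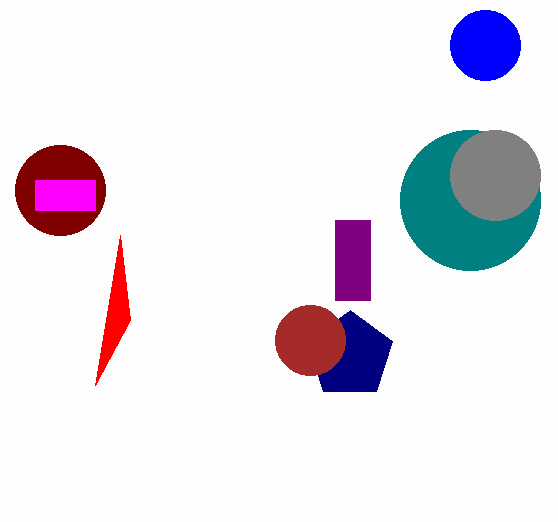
u_1 = 130; v_1 = 320; a_2 = 60; b_2 = 190; p_3 = 335; q_3 = 220; s_3 = 370; t_3 = 300; a_4 = 350; b_4 = 355; c_4 = 45; a_5 = 470; b_5 = 200; c_5 = 70; p_6 = 35; q_6 = 180; s_6 = 95; a_7 = 485; c_7 = 35; a_8 = 310; b_8 = 340; c_8 = 35; a_9 = 495; b_9 = 175; c_9 = 45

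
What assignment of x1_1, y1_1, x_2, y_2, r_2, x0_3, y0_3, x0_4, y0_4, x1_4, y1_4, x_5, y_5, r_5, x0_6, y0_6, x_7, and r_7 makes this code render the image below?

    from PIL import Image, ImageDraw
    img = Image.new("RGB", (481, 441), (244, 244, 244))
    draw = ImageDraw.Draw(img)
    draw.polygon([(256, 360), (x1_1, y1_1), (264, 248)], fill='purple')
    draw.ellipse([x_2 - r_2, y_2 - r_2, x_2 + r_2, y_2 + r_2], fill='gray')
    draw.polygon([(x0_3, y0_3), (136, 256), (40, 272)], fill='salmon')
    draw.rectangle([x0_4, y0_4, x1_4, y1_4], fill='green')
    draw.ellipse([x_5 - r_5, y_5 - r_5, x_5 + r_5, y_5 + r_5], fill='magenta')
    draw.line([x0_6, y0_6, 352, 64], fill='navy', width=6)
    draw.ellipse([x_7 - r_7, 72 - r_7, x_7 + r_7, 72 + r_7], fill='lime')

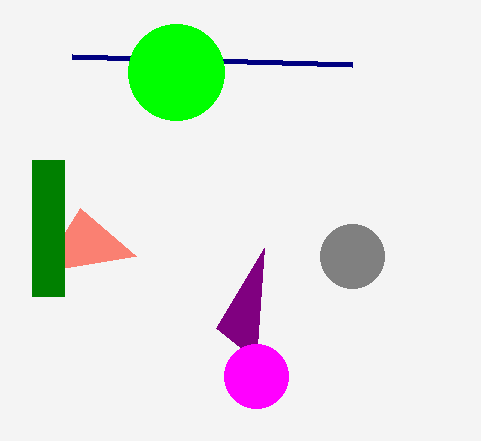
x1_1 = 216; y1_1 = 328; x_2 = 352; y_2 = 256; r_2 = 32; x0_3 = 80; y0_3 = 208; x0_4 = 32; y0_4 = 160; x1_4 = 64; y1_4 = 296; x_5 = 256; y_5 = 376; r_5 = 32; x0_6 = 72; y0_6 = 56; x_7 = 176; r_7 = 48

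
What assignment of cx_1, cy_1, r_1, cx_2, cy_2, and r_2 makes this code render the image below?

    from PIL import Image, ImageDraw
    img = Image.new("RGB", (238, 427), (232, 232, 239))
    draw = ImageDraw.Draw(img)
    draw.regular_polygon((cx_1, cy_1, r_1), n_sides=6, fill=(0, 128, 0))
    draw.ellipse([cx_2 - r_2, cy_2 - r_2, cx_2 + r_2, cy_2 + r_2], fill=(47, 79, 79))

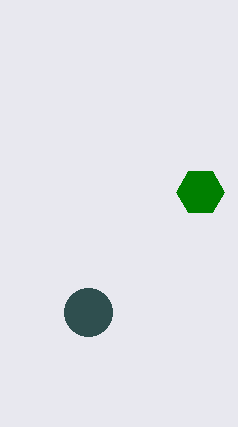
cx_1 = 200; cy_1 = 192; r_1 = 24; cx_2 = 88; cy_2 = 312; r_2 = 24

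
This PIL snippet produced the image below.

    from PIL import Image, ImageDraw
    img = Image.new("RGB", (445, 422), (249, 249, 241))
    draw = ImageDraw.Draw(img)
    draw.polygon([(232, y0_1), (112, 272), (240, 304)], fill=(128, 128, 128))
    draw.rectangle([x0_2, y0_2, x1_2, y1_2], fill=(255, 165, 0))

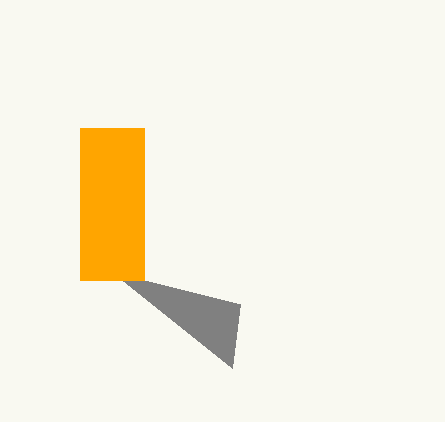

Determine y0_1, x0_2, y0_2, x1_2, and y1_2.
y0_1 = 368; x0_2 = 80; y0_2 = 128; x1_2 = 144; y1_2 = 280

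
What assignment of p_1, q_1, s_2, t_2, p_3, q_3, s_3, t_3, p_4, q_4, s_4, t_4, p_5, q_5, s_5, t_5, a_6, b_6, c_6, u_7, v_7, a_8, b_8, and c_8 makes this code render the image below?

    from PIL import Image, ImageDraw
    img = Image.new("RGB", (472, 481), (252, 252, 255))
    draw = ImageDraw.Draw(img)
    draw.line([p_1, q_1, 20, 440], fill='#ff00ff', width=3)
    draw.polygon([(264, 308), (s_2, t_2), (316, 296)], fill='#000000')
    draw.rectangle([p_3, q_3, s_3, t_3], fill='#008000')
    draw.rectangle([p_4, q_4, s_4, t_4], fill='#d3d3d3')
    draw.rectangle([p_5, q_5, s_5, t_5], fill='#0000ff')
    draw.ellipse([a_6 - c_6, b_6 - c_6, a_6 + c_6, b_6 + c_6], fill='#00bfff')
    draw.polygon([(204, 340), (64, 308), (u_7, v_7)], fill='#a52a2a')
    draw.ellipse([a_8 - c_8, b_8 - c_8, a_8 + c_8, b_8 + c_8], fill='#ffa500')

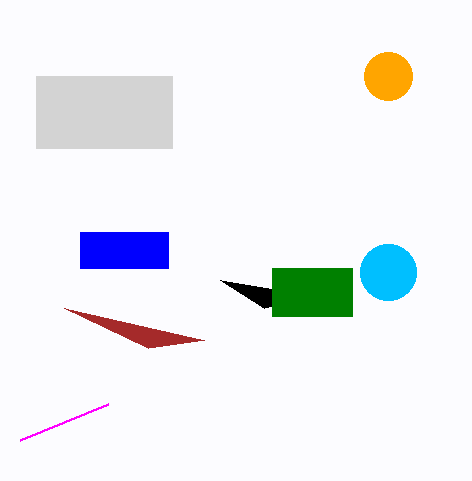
p_1 = 108
q_1 = 404
s_2 = 220
t_2 = 280
p_3 = 272
q_3 = 268
s_3 = 352
t_3 = 316
p_4 = 36
q_4 = 76
s_4 = 172
t_4 = 148
p_5 = 80
q_5 = 232
s_5 = 168
t_5 = 268
a_6 = 388
b_6 = 272
c_6 = 28
u_7 = 148
v_7 = 348
a_8 = 388
b_8 = 76
c_8 = 24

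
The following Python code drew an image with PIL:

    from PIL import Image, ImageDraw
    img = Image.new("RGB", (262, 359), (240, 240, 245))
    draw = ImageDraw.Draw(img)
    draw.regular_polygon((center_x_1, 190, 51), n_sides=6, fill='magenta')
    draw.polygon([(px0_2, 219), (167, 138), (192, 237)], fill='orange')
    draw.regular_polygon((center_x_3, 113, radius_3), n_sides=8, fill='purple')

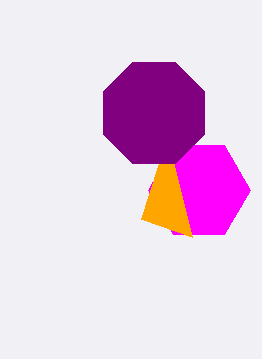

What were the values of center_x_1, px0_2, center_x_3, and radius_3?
center_x_1 = 199
px0_2 = 141
center_x_3 = 154
radius_3 = 55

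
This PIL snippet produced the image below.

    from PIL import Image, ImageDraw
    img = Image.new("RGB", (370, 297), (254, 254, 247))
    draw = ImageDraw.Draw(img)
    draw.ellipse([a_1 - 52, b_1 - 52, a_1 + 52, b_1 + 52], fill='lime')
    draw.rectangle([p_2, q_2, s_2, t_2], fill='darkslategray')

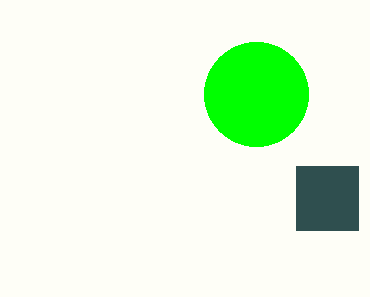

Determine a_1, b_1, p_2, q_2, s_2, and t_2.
a_1 = 256, b_1 = 94, p_2 = 296, q_2 = 166, s_2 = 358, t_2 = 230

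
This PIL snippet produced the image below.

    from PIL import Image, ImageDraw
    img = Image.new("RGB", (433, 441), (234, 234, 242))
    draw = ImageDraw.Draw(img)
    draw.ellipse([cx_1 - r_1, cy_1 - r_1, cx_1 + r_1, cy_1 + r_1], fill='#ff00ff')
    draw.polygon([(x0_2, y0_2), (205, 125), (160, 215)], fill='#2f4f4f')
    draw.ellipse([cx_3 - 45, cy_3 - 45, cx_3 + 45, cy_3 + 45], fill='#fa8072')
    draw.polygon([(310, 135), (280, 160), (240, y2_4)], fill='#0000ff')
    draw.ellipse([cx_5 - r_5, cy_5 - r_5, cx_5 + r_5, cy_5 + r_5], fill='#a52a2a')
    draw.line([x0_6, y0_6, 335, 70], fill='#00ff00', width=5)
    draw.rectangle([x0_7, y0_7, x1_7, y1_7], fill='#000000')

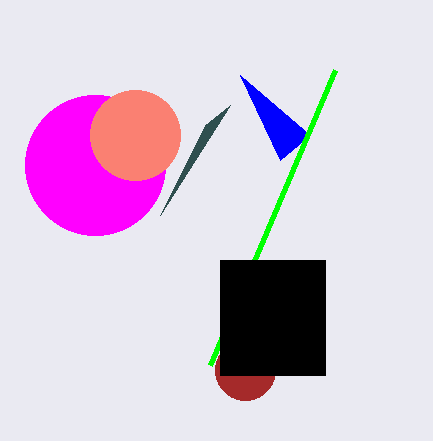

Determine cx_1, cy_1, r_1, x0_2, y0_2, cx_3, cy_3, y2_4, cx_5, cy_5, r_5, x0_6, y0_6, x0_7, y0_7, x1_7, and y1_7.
cx_1 = 95, cy_1 = 165, r_1 = 70, x0_2 = 230, y0_2 = 105, cx_3 = 135, cy_3 = 135, y2_4 = 75, cx_5 = 245, cy_5 = 370, r_5 = 30, x0_6 = 210, y0_6 = 365, x0_7 = 220, y0_7 = 260, x1_7 = 325, y1_7 = 375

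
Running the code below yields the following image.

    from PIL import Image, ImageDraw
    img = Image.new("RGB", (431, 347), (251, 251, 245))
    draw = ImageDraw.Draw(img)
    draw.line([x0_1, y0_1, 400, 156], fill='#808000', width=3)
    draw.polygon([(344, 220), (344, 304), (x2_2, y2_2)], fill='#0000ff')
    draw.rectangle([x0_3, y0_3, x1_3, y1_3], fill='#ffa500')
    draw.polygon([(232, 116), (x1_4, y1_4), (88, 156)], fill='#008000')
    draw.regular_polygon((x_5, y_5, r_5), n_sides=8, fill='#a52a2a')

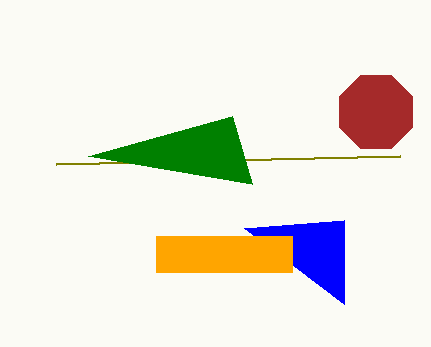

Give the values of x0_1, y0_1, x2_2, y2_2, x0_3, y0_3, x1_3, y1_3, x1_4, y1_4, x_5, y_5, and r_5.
x0_1 = 56; y0_1 = 164; x2_2 = 244; y2_2 = 228; x0_3 = 156; y0_3 = 236; x1_3 = 292; y1_3 = 272; x1_4 = 252; y1_4 = 184; x_5 = 376; y_5 = 112; r_5 = 40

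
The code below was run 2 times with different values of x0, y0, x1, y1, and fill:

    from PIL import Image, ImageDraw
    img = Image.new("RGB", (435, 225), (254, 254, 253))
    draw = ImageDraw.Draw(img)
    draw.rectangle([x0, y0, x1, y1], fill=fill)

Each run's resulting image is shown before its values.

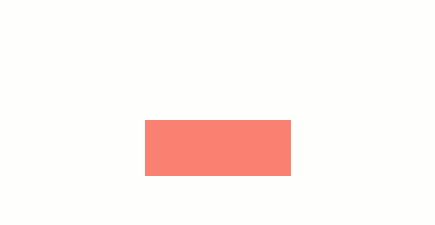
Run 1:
x0 = 145, y0 = 120, x1 = 290, y1 = 175, fill = 'salmon'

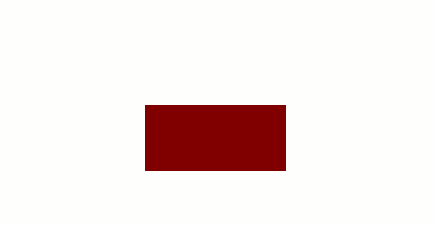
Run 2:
x0 = 145
y0 = 105
x1 = 285
y1 = 170
fill = 'maroon'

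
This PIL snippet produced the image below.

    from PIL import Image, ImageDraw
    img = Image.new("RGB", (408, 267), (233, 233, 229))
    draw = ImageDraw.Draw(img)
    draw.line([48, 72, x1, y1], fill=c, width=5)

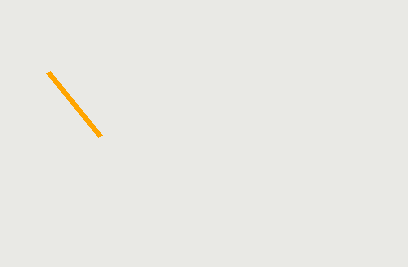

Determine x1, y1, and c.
x1 = 100
y1 = 136
c = 'orange'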